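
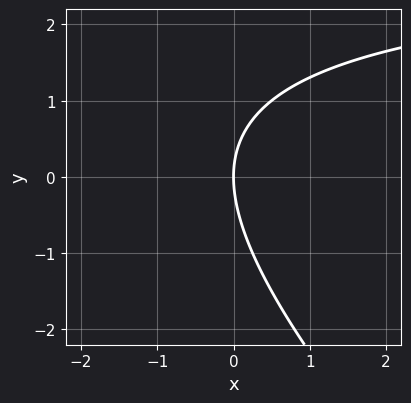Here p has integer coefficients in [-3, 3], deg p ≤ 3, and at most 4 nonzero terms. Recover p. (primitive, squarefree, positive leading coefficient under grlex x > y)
x*y + y^2 - 3*x

First, the degree is 2 — the shape is more complex than any degree-1 curve.
Next, from the visible intercepts: it meets the x-axis at x = 0 (among the integer gridlines); it meets the y-axis at y = 0 (among the integer gridlines).
Finally, solving for integer coefficients yields p as stated.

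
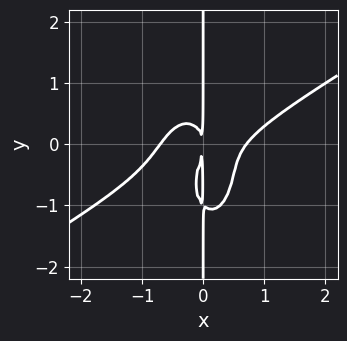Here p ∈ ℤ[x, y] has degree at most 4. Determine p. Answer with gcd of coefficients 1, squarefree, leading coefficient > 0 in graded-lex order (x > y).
(a) The degree is 4 — a generic line meets the curve in up to 4 points.
(b) Checking where it meets the axes: every point of the y-axis in the box is on the curve.
(c) Solving for integer coefficients yields p as stated.

2*x^4 - 3*x^3*y - x*y^3 - x*y^2 - x^2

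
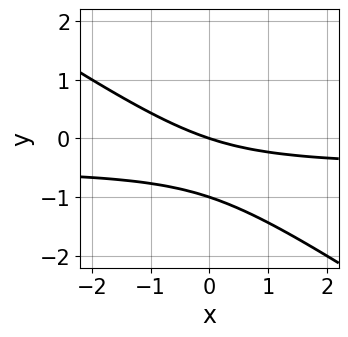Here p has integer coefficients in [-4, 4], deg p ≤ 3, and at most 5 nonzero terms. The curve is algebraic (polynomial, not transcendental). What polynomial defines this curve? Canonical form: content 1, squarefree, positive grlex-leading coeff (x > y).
2*x*y + 3*y^2 + x + 3*y

1. deg p = 2. No degree-1 curve has this shape.
2. Checking where it meets the axes: the y-axis gridline crossings are at y ∈ {-1, 0}; it crosses the x-axis at the gridline x = 0.
3. Solving for integer coefficients yields p as stated.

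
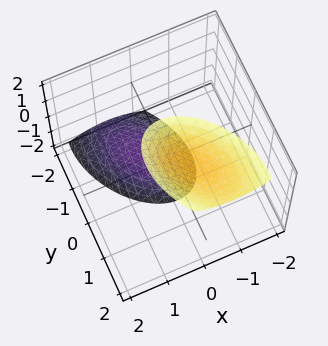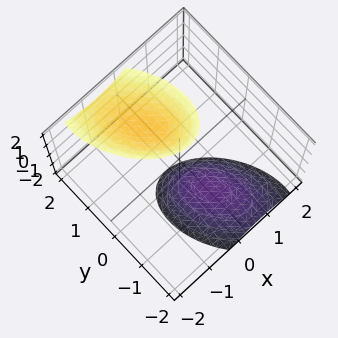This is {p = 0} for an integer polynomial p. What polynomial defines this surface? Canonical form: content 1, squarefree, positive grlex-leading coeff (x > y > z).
3*x^2 + 2*x*y + 2*y^2 - 2*y*z - z^2 + 3

I count 2 distinct pieces. They look like related sheets of one shape, so recover p as a whole.
The degree is 2 — no degree-1 surface has this shape.
Reading off the gridlines: it misses every integer gridline on the y-axis; no x-intercept at any integer in the box.
Assembling these constraints gives the stated polynomial.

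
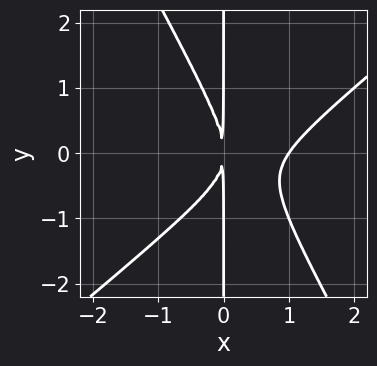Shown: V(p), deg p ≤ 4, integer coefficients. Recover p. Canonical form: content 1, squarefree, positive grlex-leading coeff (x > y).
(a) The degree is 3 — the shape is more complex than any degree-2 curve.
(b) From the visible intercepts: it crosses the x-axis at the gridline x = 1; every point of the y-axis in the box is on the curve.
(c) Together with the visible shape, these determine p as stated.

3*x^3 - 2*x^2*y - 2*x*y^2 - 3*x^2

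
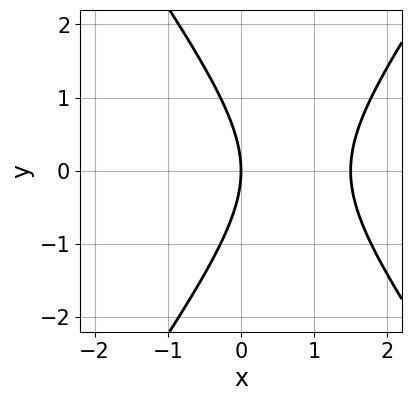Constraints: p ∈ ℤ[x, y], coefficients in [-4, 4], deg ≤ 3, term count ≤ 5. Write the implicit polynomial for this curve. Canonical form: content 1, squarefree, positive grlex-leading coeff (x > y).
2*x^2 - y^2 - 3*x

1. The degree is 2 — a generic line meets the curve in up to 2 points.
2. Symmetries: the y ↦ −y reflection is a symmetry, so y appears only in even powers.
3. From the axis intercepts and sections: it crosses the y-axis at the gridline y = 0; it meets the x-axis at x = 0 (among the integer gridlines).
4. Fitting integer coefficients to these (and the overall shape) gives p.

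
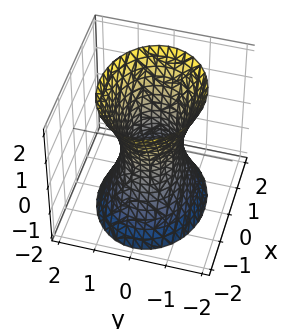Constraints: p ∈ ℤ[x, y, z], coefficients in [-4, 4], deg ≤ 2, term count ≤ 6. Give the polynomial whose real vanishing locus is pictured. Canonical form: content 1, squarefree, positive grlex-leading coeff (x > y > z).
2*x^2 + 3*y^2 - z^2 - 2

1. The degree is 2 — one connected sheet with a waist; a quadric.
2. Symmetries: it's symmetric under z → −z, forcing even powers of z; the x ↦ −x reflection is a symmetry, so x appears only in even powers; it's symmetric under y → −y, forcing even powers of y.
3. Observable constraints: it misses every integer gridline on the z-axis; among the integer gridlines, it crosses the x-axis at x ∈ {-1, 1}.
4. Assembling these constraints gives the stated polynomial.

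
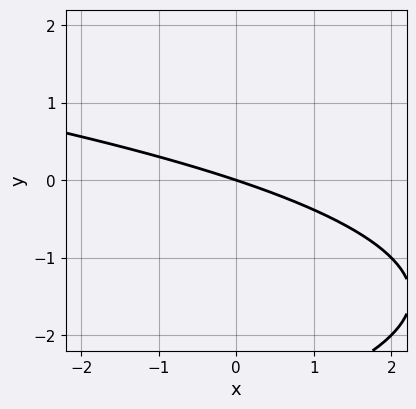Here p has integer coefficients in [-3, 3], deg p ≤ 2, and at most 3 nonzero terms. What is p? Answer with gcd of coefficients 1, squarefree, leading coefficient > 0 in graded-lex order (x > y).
y^2 + x + 3*y

First, degree: the shape is more complex than any degree-1 curve, so deg p = 2.
Next, from the visible intercepts: it crosses the x-axis at the gridline x = 0; it meets the y-axis at y = 0 (among the integer gridlines).
Finally, these observations pin down the coefficients.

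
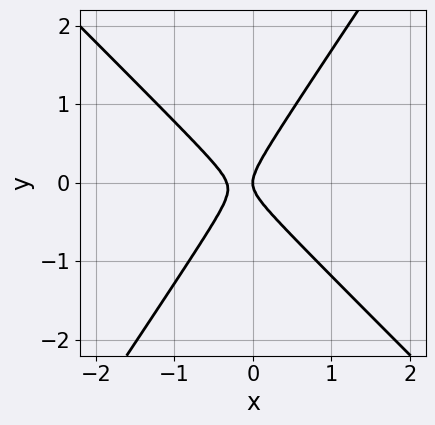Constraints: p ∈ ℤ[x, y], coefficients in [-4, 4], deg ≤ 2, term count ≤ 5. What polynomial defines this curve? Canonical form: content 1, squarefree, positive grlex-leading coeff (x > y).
3*x^2 + x*y - 2*y^2 + x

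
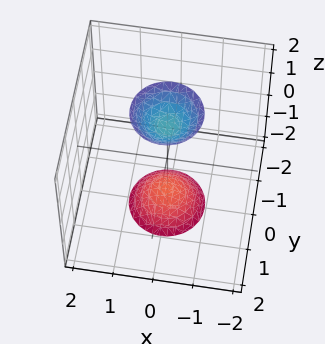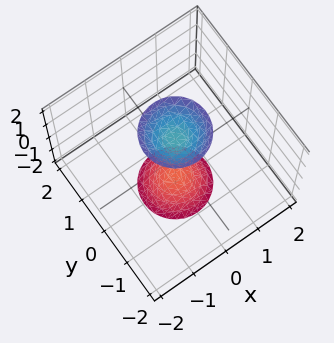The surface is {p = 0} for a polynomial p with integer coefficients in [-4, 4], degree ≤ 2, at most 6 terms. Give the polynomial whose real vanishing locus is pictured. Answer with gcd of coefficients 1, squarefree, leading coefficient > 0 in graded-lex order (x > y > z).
3*x^2 + 3*y^2 - z^2 + 2

First, there are 2 components.
Next, the degree is 2 — two sheets facing apart; a quadric.
Next, symmetries: rotational symmetry about the z-axis ⇒ p depends on x, y only through x² + y²; the z ↦ −z reflection is a symmetry, so z appears only in even powers.
Next, from the axis intercepts and sections: a circular section at z = 2 has radius between 0 and 1; no y-intercept at any integer in the box; it misses every integer gridline on the x-axis.
Finally, fitting integer coefficients to these (and the overall shape) gives p.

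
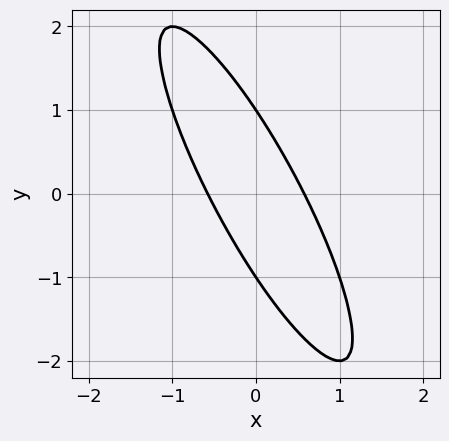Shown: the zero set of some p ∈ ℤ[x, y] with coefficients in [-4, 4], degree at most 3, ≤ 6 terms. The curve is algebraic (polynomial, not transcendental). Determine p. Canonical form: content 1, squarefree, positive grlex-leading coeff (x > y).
3*x^2 + 3*x*y + y^2 - 1

(a) Degree: a generic line meets the curve in up to 2 points, so deg p = 2.
(b) Reading off the gridlines: among the integer gridlines, it crosses the y-axis at y ∈ {-1, 1}.
(c) These observations pin down the coefficients.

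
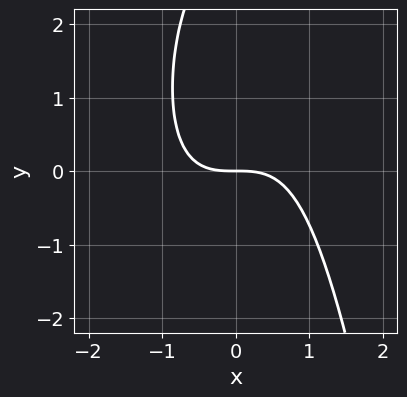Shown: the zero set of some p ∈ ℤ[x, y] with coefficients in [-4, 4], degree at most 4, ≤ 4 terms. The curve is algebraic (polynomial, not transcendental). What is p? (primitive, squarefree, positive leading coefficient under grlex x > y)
2*x^3 - x^2*y - y^2 + 3*y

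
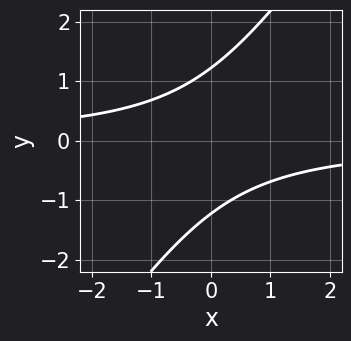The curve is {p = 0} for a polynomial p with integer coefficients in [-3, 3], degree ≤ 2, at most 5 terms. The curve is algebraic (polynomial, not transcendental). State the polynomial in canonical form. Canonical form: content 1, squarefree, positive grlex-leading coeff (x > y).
3*x*y - 2*y^2 + 3

Degree: a generic line meets the curve in up to 2 points, so deg p = 2.
From the visible intercepts: no x-intercept at any integer in the box.
Matching integer coefficients to the picture gives p.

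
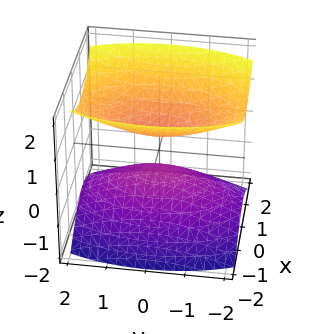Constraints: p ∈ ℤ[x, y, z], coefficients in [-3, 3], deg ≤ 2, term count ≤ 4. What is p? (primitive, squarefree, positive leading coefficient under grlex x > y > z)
1. The picture has 2 separate pieces.
2. The degree is 2 — two separate bowl-shaped sheets opening away from each other; a quadric.
3. Symmetries: it's symmetric under z → −z, forcing even powers of z; it's symmetric under x → −x, forcing even powers of x; it's symmetric under y → −y, forcing even powers of y.
4. Checking where it meets the axes: no x-intercept at any integer in the box; no y-intercept at any integer in the box.
5. Putting this together gives p.

3*x^2 + y^2 - 3*z^2 + 1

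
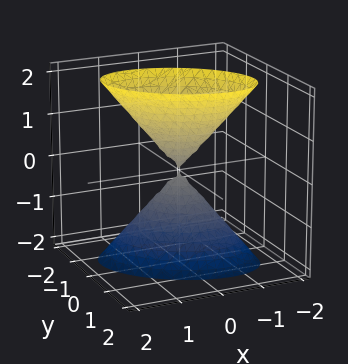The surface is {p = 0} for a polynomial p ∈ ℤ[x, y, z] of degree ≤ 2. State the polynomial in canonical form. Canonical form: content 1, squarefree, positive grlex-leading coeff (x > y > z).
2*x^2 + 2*x*y + 3*y^2 - z^2

The picture has 2 separate pieces.
Degree: the shape is more complex than any degree-1 surface, so deg p = 2.
Against the integer gridlines: it crosses the y-axis at the gridline y = 0; it meets the z-axis at z = 0 (among the integer gridlines).
Fitting integer coefficients to these (and the overall shape) gives p.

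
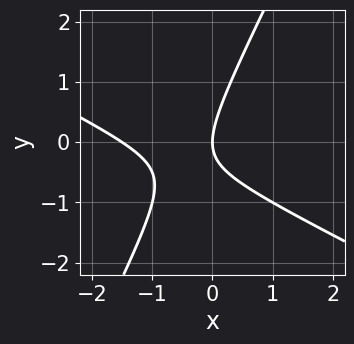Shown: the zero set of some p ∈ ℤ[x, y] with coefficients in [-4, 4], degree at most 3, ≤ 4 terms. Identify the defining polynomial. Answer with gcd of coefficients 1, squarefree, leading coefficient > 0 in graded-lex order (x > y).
2*x^2 + 3*x*y - 2*y^2 + 3*x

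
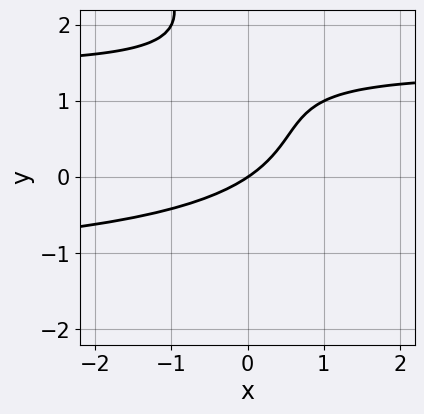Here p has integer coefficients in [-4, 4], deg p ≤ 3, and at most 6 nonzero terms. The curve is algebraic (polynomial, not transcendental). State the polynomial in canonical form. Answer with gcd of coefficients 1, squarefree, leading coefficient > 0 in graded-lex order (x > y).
1. Degree: a generic line meets the curve in up to 3 points, so deg p = 3.
2. From the axis intercepts and sections: one y-axis crossing is at y = 0; one x-axis crossing is at x = 0.
3. These observations pin down the coefficients.

x*y^2 + y^3 - 3*y^2 - 2*x + 3*y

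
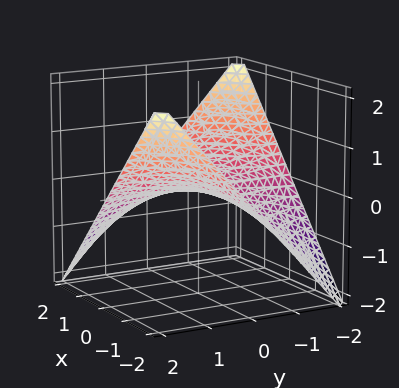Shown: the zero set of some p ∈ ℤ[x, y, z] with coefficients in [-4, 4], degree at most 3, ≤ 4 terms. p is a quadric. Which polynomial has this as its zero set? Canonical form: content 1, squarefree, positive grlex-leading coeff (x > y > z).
x*y + 2*z

Degree: a saddle surface; a quadric, so deg p = 2.
Observable constraints: it meets the z-axis at z = 0 (among the integer gridlines); the visible y-axis segment lies entirely on the surface; every point of the x-axis in the box is on the surface.
Solving for integer coefficients yields p as stated.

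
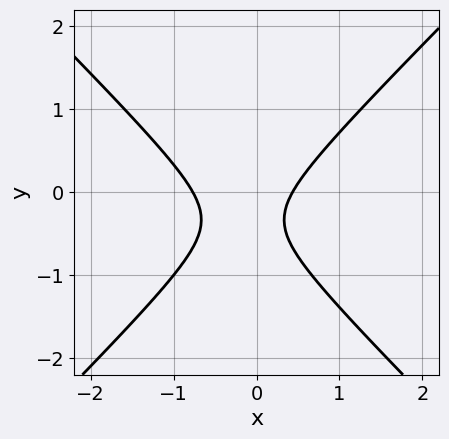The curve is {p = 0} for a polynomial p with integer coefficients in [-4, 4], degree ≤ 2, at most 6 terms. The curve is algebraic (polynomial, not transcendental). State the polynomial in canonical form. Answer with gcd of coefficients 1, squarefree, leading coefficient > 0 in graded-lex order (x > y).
3*x^2 - 3*y^2 + x - 2*y - 1

deg p = 2.
From the visible intercepts: it misses every integer gridline on the y-axis.
Assembling these constraints gives the stated polynomial.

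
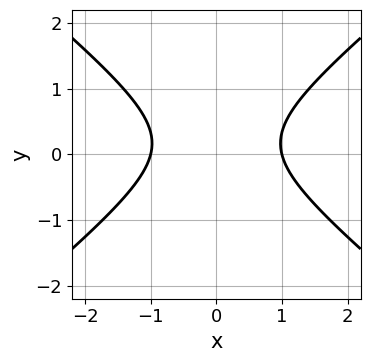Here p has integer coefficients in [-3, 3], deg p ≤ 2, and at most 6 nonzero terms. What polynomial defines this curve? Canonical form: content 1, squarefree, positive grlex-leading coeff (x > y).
(a) The degree is 2 — no degree-1 curve has this shape.
(b) Symmetries: mirror symmetry x ↦ −x ⇒ only even powers of x.
(c) From the axis intercepts and sections: the x-axis gridline crossings are at x ∈ {-1, 1}; the curve avoids every integer y-axis point in the box.
(d) Solving for integer coefficients yields p as stated.

2*x^2 - 3*y^2 + y - 2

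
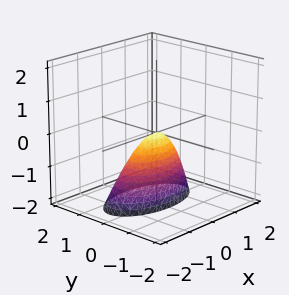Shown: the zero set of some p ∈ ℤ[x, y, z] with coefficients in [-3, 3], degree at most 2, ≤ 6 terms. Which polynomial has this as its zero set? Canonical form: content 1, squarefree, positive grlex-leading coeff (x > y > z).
Degree: a generic line meets the surface in up to 2 points, so deg p = 2.
From the axis intercepts and sections: it meets the y-axis at y = 0 (among the integer gridlines); one x-axis crossing is at x = 0; it meets the z-axis at z = 0 (among the integer gridlines).
Solving for integer coefficients yields p as stated.

x^2 + 3*y^2 + y*z + z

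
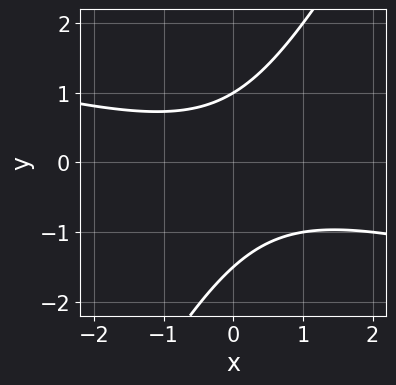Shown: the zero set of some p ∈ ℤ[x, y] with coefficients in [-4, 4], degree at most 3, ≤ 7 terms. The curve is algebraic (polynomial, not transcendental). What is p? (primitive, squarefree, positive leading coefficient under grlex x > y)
First, deg p = 2.
Next, against the integer gridlines: it meets the y-axis at y = 1 (among the integer gridlines); it misses every integer gridline on the x-axis.
Finally, fitting integer coefficients to these (and the overall shape) gives p.

x^2 + 3*x*y - 2*y^2 - y + 3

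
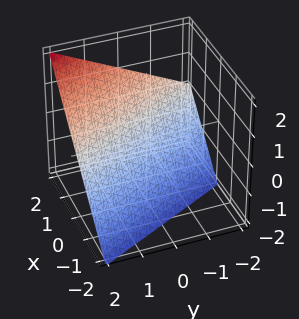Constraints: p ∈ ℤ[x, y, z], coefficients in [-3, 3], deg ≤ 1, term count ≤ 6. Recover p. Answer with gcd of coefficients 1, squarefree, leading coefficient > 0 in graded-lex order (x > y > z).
2*x + y - 2*z - 2

Degree: every cross-section is a straight line — this is a plane, so deg p = 1.
Checking where it meets the axes: it crosses the z-axis at the gridline z = -1; one y-axis crossing is at y = 2; it meets the x-axis at x = 1 (among the integer gridlines).
Putting this together gives p.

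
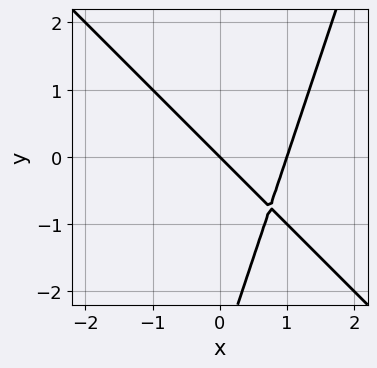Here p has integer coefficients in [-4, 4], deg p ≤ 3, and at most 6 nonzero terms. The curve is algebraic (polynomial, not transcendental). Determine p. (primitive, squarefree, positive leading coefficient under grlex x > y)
3*x^2 + 2*x*y - y^2 - 3*x - 3*y

First, deg p = 2. No degree-1 curve has this shape.
Next, checking where it meets the axes: the x-axis gridline crossings are at x ∈ {0, 1}; it crosses the y-axis at the gridline y = 0.
Finally, solving for integer coefficients yields p as stated.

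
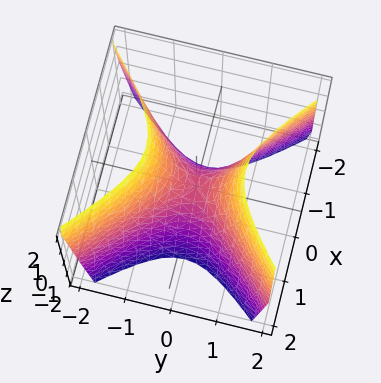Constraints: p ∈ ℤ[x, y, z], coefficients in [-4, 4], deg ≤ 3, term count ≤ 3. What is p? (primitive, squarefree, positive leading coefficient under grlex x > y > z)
First, degree: a saddle surface; a quadric, so deg p = 2.
Then, symmetries: it's symmetric under y → −y, forcing even powers of y; the x ↦ −x reflection is a symmetry, so x appears only in even powers.
Then, from the axis intercepts and sections: it crosses the y-axis at the gridline y = 0; one z-axis crossing is at z = 0; it meets the x-axis at x = 0 (among the integer gridlines).
Finally, solving for integer coefficients yields p as stated.

2*x^2 - 2*y^2 + z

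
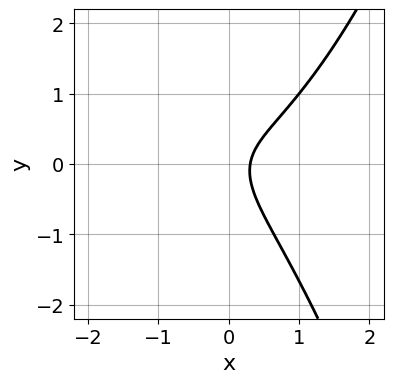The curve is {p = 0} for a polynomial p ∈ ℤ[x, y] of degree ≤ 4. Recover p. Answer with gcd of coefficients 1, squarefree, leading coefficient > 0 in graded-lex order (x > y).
3*x^3 - 2*x*y - 3*y^2 + 3*x - 1

(a) The degree is 3 — a generic line meets the curve in up to 3 points.
(b) Observable constraints: the curve avoids every integer y-axis point in the box.
(c) Assembling these constraints gives the stated polynomial.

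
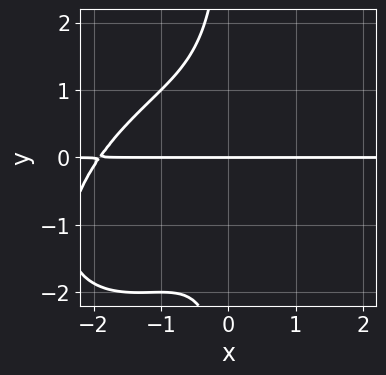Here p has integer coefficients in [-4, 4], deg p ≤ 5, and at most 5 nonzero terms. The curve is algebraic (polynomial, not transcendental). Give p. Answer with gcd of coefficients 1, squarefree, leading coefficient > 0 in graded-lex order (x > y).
The degree is 4 — the shape is more complex than any degree-3 curve.
Against the integer gridlines: it meets the y-axis at y = 0 (among the integer gridlines); the visible x-axis segment lies entirely on the curve.
Matching integer coefficients to the picture gives p.

2*x^3*y - 2*x^2*y^2 + 2*x*y^3 + 3*x^2*y + 3*y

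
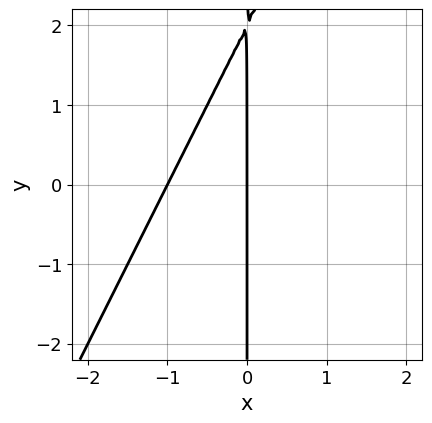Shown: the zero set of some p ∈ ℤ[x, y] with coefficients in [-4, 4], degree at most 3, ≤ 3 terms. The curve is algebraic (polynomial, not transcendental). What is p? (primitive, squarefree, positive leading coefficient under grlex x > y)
2*x^2 - x*y + 2*x

1. The degree is 2 — the shape is more complex than any degree-1 curve.
2. From the visible intercepts: the x-axis gridline crossings are at x ∈ {-1, 0}; the visible y-axis segment lies entirely on the curve.
3. The integer polynomial consistent with all of this is the stated p.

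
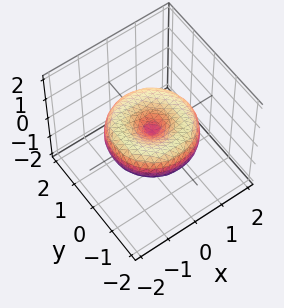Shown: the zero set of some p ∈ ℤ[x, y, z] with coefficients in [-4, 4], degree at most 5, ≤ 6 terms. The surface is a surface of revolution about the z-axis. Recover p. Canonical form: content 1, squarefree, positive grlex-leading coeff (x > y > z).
x^4 + 2*x^2*y^2 + y^4 - 2*x^2 - 2*y^2 + 3*z^2

First, deg p = 4. No degree-3 surface has this shape.
Then, symmetries: the surface is invariant under rotation about z: p = q(x² + y², z).
Then, checking where it meets the axes: a circular section at z = 0 has radius between 1 and 2; one z-axis crossing is at z = 0; it crosses the y-axis at the gridline y = 0; it crosses the x-axis at the gridline x = 0.
Finally, fitting integer coefficients to these (and the overall shape) gives p.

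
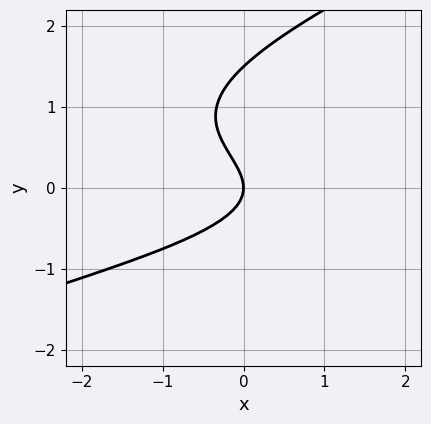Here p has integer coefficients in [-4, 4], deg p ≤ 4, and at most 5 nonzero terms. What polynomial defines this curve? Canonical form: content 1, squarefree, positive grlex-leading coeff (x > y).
First, degree: no degree-2 curve has this shape, so deg p = 3.
Next, reading off the gridlines: one y-axis crossing is at y = 0; it meets the x-axis at x = 0 (among the integer gridlines).
Finally, the integer polynomial consistent with all of this is the stated p.

x*y^2 - 2*y^3 + 3*y^2 + 2*x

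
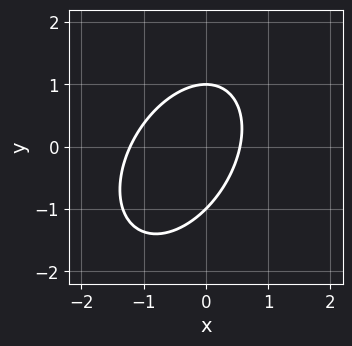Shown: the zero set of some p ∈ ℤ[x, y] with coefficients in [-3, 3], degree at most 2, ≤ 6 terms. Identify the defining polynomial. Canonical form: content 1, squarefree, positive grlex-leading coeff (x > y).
First, the degree is 2 — a generic line meets the curve in up to 2 points.
Next, reading off the gridlines: among the integer gridlines, it crosses the y-axis at y ∈ {-1, 1}.
Finally, together with the visible shape, these determine p as stated.

3*x^2 - 2*x*y + 2*y^2 + 2*x - 2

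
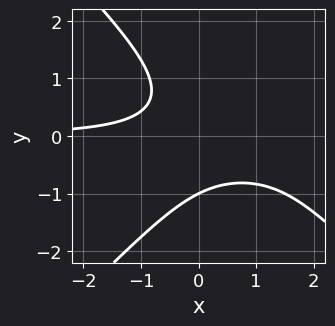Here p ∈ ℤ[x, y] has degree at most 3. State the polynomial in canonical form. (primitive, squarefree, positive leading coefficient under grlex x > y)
1. The degree is 3 — no degree-2 curve has this shape.
2. Against the integer gridlines: it meets the y-axis at y = -1 (among the integer gridlines); the curve avoids every integer x-axis point in the box.
3. Putting this together gives p.

2*x^2*y - 2*y^3 - 3*x*y - 2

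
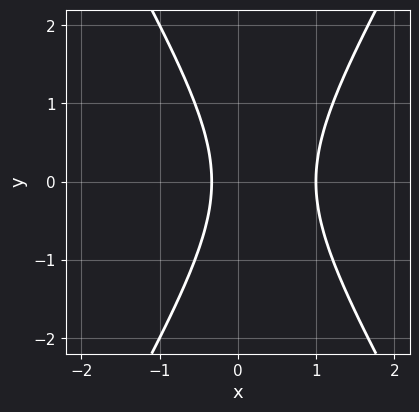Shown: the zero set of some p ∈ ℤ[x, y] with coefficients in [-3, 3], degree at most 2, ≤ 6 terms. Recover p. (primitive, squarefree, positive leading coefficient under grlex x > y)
3*x^2 - y^2 - 2*x - 1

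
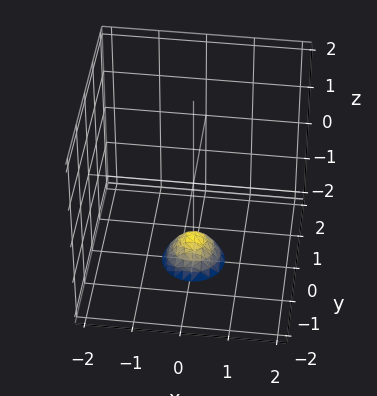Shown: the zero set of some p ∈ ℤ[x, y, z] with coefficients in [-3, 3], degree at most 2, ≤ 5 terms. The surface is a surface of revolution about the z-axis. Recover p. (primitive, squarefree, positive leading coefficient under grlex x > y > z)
First, degree: a generic line meets the surface in up to 2 points, so deg p = 2.
Next, symmetries: rotational symmetry about the z-axis ⇒ p depends on x, y only through x² + y².
Next, observable constraints: no y-intercept at any integer in the box; a circular section at z = -2 has radius between 0 and 1.
Finally, assembling these constraints gives the stated polynomial.

3*x^2 + 3*y^2 + 2*z + 3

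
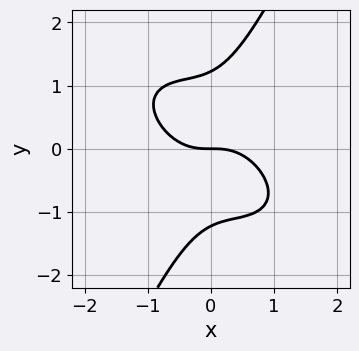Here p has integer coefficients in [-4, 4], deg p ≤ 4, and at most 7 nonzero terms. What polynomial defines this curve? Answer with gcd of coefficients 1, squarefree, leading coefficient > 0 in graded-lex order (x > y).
1. Degree: a generic line meets the curve in up to 3 points, so deg p = 3.
2. Checking where it meets the axes: one x-axis crossing is at x = 0; it meets the y-axis at y = 0 (among the integer gridlines).
3. Solving for integer coefficients yields p as stated.

3*x^3 + 3*x^2*y + 2*x*y^2 - 2*y^3 + 3*y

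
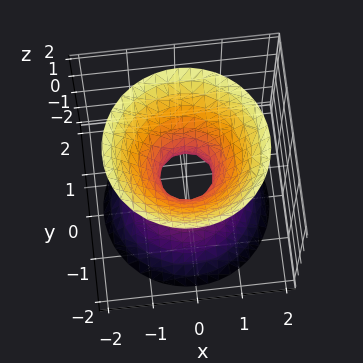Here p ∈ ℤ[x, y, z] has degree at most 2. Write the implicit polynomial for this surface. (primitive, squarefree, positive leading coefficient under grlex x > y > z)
3*x^2 + 3*y^2 - 2*z^2 - 1

1. Degree: an hourglass — one-sheet hyperboloid; a quadric, so deg p = 2.
2. By symmetry, every cross-section ⟂ z is a circle, so x, y appear only via x² + y²; the z ↦ −z reflection is a symmetry, so z appears only in even powers.
3. Reading off the gridlines: no z-intercept at any integer in the box; a circular section at z = -2 has radius between 1 and 2.
4. The integer polynomial consistent with all of this is the stated p.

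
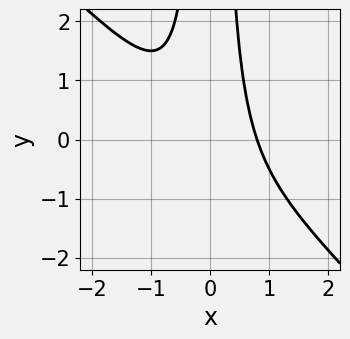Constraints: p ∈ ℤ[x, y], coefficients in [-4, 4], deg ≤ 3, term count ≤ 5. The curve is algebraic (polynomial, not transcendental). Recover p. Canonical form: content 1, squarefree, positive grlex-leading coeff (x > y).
1. The degree is 3 — no degree-2 curve has this shape.
2. Against the integer gridlines: it misses every integer gridline on the y-axis.
3. Together with the visible shape, these determine p as stated.

2*x^3 + 2*x^2*y - 1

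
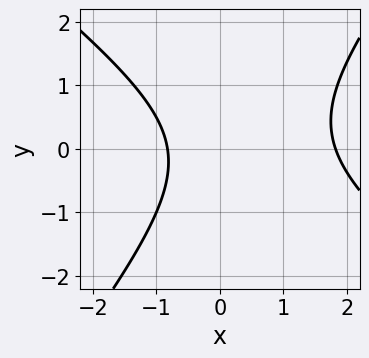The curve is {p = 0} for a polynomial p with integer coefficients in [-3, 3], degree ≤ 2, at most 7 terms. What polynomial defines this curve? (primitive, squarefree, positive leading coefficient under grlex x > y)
2*x^2 + x*y - 2*y^2 - 2*x - 3

(a) The degree is 2 — the shape is more complex than any degree-1 curve.
(b) From the axis intercepts and sections: the curve avoids every integer y-axis point in the box.
(c) Matching integer coefficients to the picture gives p.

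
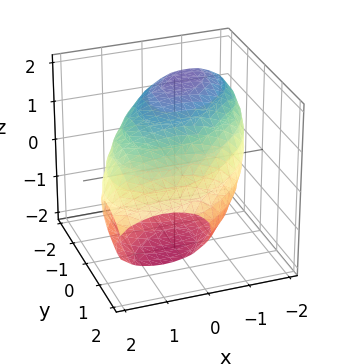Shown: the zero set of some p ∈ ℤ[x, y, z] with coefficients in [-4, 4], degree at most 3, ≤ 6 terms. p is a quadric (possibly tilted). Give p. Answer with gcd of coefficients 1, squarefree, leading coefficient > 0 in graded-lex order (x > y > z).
x^2 - x*y + y^2 + 2*y*z + 3*z^2 - 3

First, deg p = 2. No degree-1 surface has this shape.
Next, against the integer gridlines: among the integer gridlines, it crosses the z-axis at z ∈ {-1, 1}.
Finally, the integer polynomial consistent with all of this is the stated p.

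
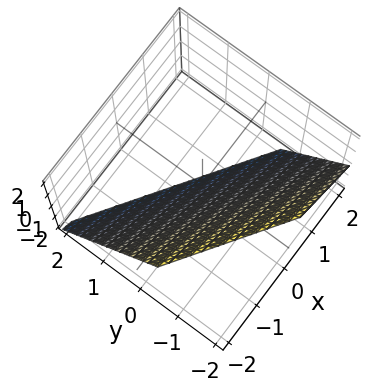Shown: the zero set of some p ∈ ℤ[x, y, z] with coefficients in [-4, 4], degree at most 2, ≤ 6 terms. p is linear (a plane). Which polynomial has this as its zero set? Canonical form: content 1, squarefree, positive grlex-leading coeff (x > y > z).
2*x + 3*y + 2*z + 2

First, deg p = 1.
Then, from the axis intercepts and sections: it meets the z-axis at z = -1 (among the integer gridlines); one x-axis crossing is at x = -1.
Finally, putting this together gives p.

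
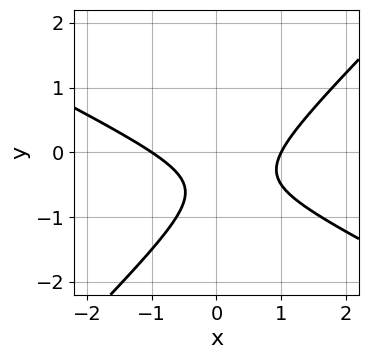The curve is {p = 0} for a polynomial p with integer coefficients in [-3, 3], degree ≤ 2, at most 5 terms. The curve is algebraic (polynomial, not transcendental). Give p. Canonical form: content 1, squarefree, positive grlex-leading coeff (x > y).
(a) deg p = 2. The shape is more complex than any degree-1 curve.
(b) From the axis intercepts and sections: the x-axis gridline crossings are at x ∈ {-1, 1}; the curve avoids every integer y-axis point in the box.
(c) Fitting integer coefficients to these (and the overall shape) gives p.

x^2 + x*y - 2*y^2 - 2*y - 1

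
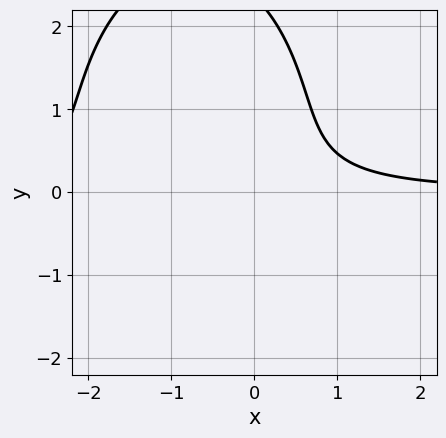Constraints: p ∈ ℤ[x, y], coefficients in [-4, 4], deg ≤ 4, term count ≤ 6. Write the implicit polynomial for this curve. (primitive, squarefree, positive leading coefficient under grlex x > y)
(a) The degree is 3 — the shape is more complex than any degree-2 curve.
(b) From the axis intercepts and sections: the curve avoids every integer x-axis point in the box; no y-intercept at any integer in the box.
(c) Solving for integer coefficients yields p as stated.

2*x^2*y + y^3 + 3*x*y - 2*y^2 - 2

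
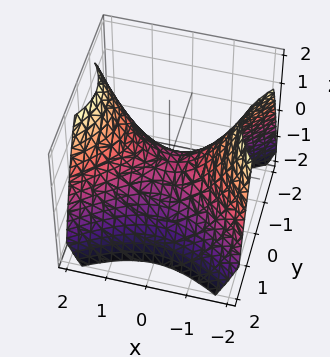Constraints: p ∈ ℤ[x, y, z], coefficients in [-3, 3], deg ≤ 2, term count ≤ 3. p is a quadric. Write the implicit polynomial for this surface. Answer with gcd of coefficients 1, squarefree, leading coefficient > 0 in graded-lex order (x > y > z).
2*x^2 - 3*y^2 - 3*z

Degree: a hyperbolic paraboloid; a quadric, so deg p = 2.
Symmetries: it's symmetric under x → −x, forcing even powers of x; mirror symmetry y ↦ −y ⇒ only even powers of y.
Observable constraints: one x-axis crossing is at x = 0; it meets the z-axis at z = 0 (among the integer gridlines); it meets the y-axis at y = 0 (among the integer gridlines).
The integer polynomial consistent with all of this is the stated p.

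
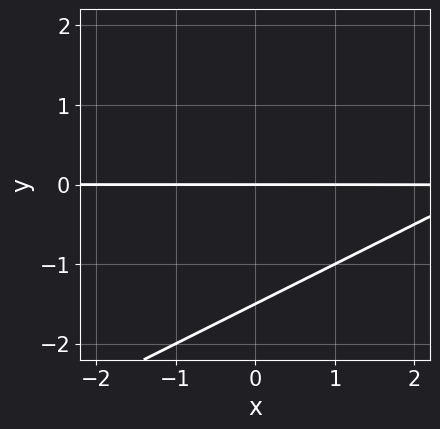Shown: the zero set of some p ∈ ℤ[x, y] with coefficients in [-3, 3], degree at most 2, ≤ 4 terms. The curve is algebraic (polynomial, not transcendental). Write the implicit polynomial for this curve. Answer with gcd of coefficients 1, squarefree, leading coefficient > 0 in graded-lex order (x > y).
deg p = 2.
Checking where it meets the axes: every point of the x-axis in the box is on the curve; one y-axis crossing is at y = 0.
Matching integer coefficients to the picture gives p.

x*y - 2*y^2 - 3*y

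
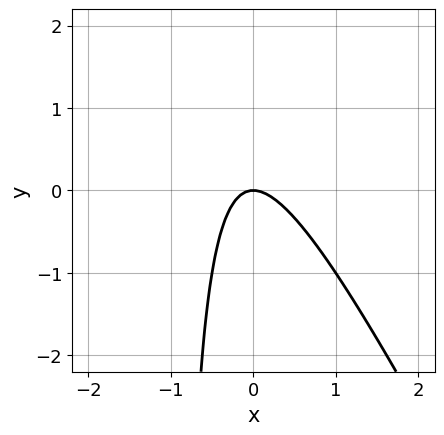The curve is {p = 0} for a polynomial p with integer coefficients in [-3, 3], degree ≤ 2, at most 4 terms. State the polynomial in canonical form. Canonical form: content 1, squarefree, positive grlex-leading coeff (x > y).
2*x^2 + x*y + y

(a) deg p = 2. The shape is more complex than any degree-1 curve.
(b) From the axis intercepts and sections: it crosses the x-axis at the gridline x = 0; one y-axis crossing is at y = 0.
(c) Matching integer coefficients to the picture gives p.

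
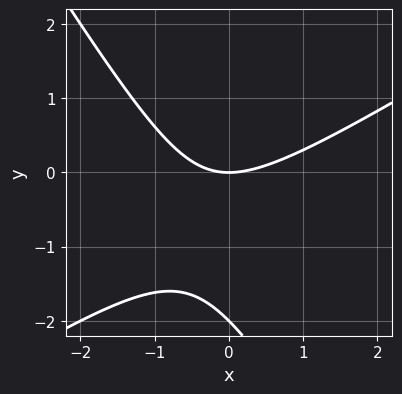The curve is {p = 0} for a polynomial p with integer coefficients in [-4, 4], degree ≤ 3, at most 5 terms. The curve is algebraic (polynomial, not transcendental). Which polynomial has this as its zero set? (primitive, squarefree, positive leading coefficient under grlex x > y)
First, deg p = 2. The shape is more complex than any degree-1 curve.
Next, reading off the gridlines: among the integer gridlines, it crosses the y-axis at y ∈ {-2, 0}; it meets the x-axis at x = 0 (among the integer gridlines).
Finally, fitting integer coefficients to these (and the overall shape) gives p.

x^2 - x*y - y^2 - 2*y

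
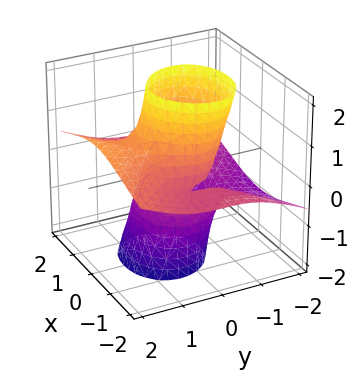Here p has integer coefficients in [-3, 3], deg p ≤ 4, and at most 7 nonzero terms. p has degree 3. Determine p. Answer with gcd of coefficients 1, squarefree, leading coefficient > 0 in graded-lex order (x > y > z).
First, deg p = 3. The shape is more complex than any degree-2 surface.
Then, reading off the gridlines: every point of the x-axis in the box is on the surface; it meets the y-axis at y = 0 (among the integer gridlines); it crosses the z-axis at the gridline z = 0.
Finally, assembling these constraints gives the stated polynomial.

2*x^2*z - y^3 + 2*y^2*z + y*z^2 - 2*z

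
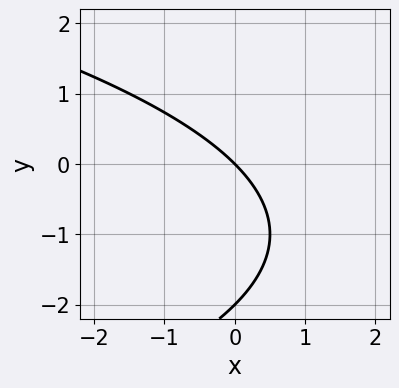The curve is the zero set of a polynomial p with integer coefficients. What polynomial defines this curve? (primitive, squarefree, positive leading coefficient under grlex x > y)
deg p = 2.
From the axis intercepts and sections: one x-axis crossing is at x = 0; the y-axis gridline crossings are at y ∈ {-2, 0}.
Solving for integer coefficients yields p as stated.

y^2 + 2*x + 2*y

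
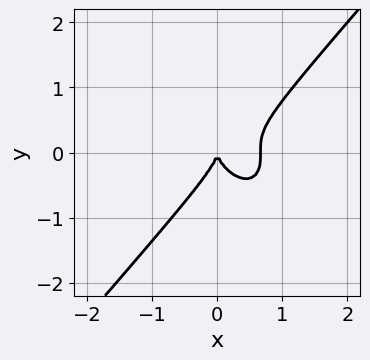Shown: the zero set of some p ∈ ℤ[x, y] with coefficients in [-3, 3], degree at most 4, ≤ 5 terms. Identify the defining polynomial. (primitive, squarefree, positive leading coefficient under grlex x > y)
3*x^3 - 2*y^3 - 2*x^2

First, deg p = 3. The shape is more complex than any degree-2 curve.
Then, from the visible intercepts: it crosses the y-axis at the gridline y = 0; one x-axis crossing is at x = 0.
Finally, fitting integer coefficients to these (and the overall shape) gives p.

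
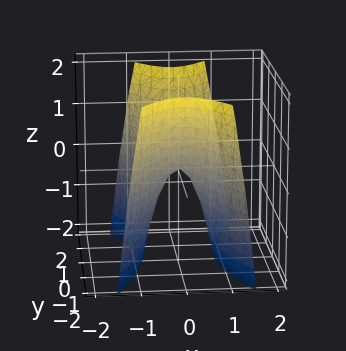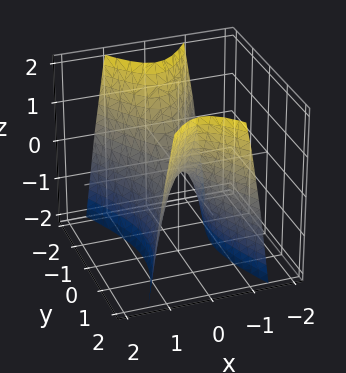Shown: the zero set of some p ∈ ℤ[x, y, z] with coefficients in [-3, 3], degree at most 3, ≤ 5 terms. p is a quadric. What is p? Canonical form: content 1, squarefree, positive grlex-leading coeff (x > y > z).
(a) Degree: a hyperbolic paraboloid; a quadric, so deg p = 2.
(b) Symmetries: it's symmetric under x → −x, forcing even powers of x; it's symmetric under y → −y, forcing even powers of y.
(c) Checking where it meets the axes: one y-axis crossing is at y = 0; it crosses the x-axis at the gridline x = 0.
(d) Matching integer coefficients to the picture gives p.

3*x^2 - y^2 + z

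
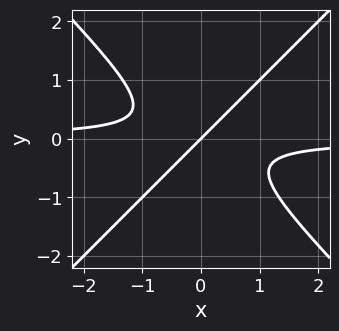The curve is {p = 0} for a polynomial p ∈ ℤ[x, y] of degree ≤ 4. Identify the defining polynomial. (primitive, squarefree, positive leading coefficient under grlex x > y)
3*x^2*y - 3*y^3 + x - y

deg p = 3.
From the axis intercepts and sections: it crosses the x-axis at the gridline x = 0; it meets the y-axis at y = 0 (among the integer gridlines).
These observations pin down the coefficients.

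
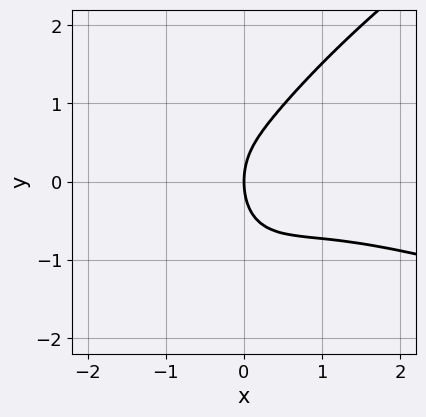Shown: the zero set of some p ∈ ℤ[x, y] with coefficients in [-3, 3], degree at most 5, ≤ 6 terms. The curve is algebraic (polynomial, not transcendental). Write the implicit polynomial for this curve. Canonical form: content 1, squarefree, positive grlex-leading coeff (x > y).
y^4 - x^3 - 3*x^2*y + y^2 - 2*x

(a) Degree: the shape is more complex than any degree-3 curve, so deg p = 4.
(b) Observable constraints: it meets the y-axis at y = 0 (among the integer gridlines); it meets the x-axis at x = 0 (among the integer gridlines).
(c) Matching integer coefficients to the picture gives p.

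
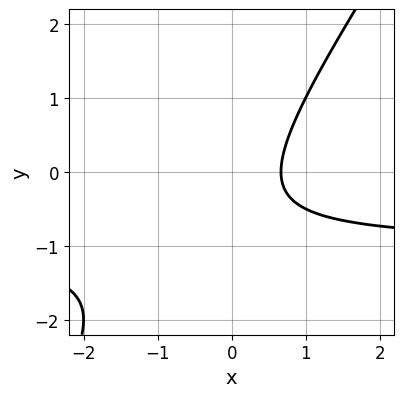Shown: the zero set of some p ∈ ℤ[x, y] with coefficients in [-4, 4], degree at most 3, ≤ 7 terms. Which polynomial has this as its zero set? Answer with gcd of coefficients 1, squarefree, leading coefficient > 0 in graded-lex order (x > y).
3*x*y - 2*y^2 + 3*x - 2*y - 2

(a) The degree is 2 — the shape is more complex than any degree-1 curve.
(b) From the axis intercepts and sections: no y-intercept at any integer in the box.
(c) The integer polynomial consistent with all of this is the stated p.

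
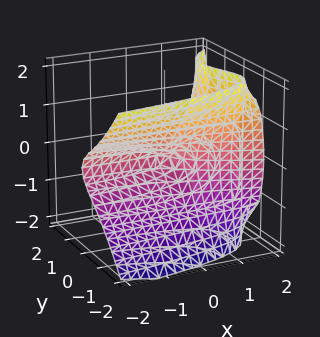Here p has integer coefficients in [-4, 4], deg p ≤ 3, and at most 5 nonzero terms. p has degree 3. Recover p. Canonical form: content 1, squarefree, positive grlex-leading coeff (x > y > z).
2*x*z^2 - 2*y^3 + 2*x*y - 3*z^2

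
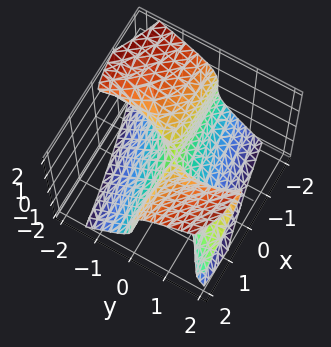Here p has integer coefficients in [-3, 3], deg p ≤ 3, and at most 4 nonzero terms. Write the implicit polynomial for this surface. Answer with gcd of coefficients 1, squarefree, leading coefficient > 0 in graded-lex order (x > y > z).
2*y^2*z - 2*z^3 + 3*x*y - 2*y^2

First, degree: a generic line meets the surface in up to 3 points, so deg p = 3.
Then, from the axis intercepts and sections: every point of the x-axis in the box is on the surface; it meets the y-axis at y = 0 (among the integer gridlines); one z-axis crossing is at z = 0.
Finally, these observations pin down the coefficients.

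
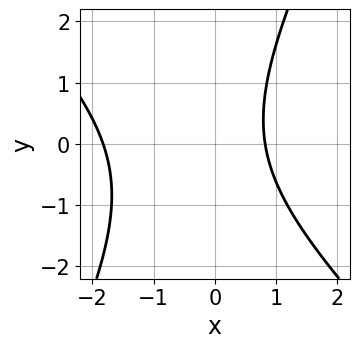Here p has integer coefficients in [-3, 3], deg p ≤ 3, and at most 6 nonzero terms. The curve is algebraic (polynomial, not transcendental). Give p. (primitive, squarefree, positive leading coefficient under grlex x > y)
2*x^2 + x*y - y^2 + 2*x - 3

1. Degree: a generic line meets the curve in up to 2 points, so deg p = 2.
2. Observable constraints: no y-intercept at any integer in the box.
3. Assembling these constraints gives the stated polynomial.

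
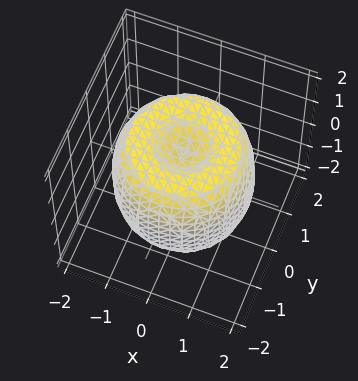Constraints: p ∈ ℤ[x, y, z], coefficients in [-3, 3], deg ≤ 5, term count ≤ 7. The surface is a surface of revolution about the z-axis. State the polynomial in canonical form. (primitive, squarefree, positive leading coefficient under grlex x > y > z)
(a) Degree: no degree-3 surface has this shape, so deg p = 4.
(b) By symmetry, every cross-section ⟂ z is a circle, so x, y appear only via x² + y².
(c) From the visible intercepts: among the integer gridlines, it crosses the z-axis at z ∈ {-1, 1}; a circular section at z = 1 has radius between 1 and 2.
(d) The integer polynomial consistent with all of this is the stated p.

x^4 + 2*x^2*y^2 + y^4 - 2*x^2 - 2*y^2 + z^2 - 1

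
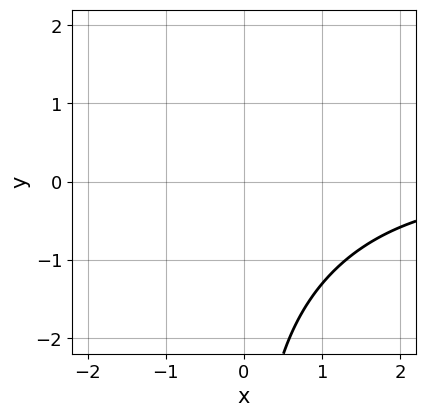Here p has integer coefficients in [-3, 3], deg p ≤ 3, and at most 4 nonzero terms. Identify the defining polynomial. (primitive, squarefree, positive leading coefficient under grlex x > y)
First, deg p = 3.
Then, observable constraints: it misses every integer gridline on the x-axis; it misses every integer gridline on the y-axis.
Finally, fitting integer coefficients to these (and the overall shape) gives p.

x^2*y - x*y^2 + 3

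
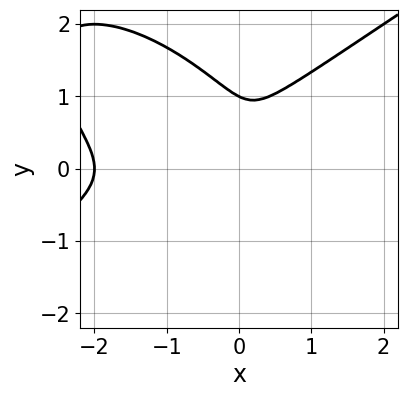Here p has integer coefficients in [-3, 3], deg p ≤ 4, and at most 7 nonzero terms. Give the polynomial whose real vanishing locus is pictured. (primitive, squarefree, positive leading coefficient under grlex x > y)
x^3 - x*y^2 - 2*y^3 + 2*x^2 + 2*y^2

First, deg p = 3. A generic line meets the curve in up to 3 points.
Next, observable constraints: it crosses the y-axis at the gridline y = 1; it crosses the x-axis at the gridline x = -2.
Finally, together with the visible shape, these determine p as stated.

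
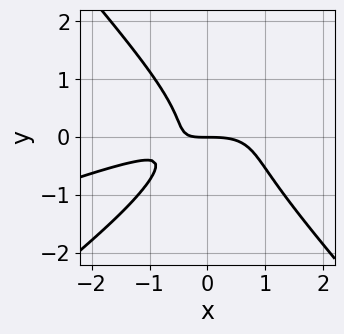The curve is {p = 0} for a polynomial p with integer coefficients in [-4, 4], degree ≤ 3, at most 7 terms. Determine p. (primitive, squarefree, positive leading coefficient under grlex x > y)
1. deg p = 3.
2. From the axis intercepts and sections: one x-axis crossing is at x = 0; it crosses the y-axis at the gridline y = 0.
3. Solving for integer coefficients yields p as stated.

x^3 - 3*x^2*y + 3*y^3 + 2*x*y + 2*y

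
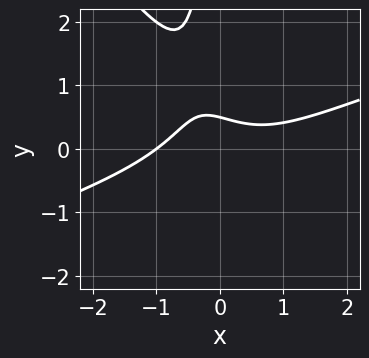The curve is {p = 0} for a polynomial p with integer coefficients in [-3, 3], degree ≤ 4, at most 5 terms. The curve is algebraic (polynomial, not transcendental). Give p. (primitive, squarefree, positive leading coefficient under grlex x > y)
x^3 - 2*x^2*y - 2*x*y^2 - 2*y + 1

First, deg p = 3. The shape is more complex than any degree-2 curve.
Then, from the axis intercepts and sections: it crosses the x-axis at the gridline x = -1.
Finally, fitting integer coefficients to these (and the overall shape) gives p.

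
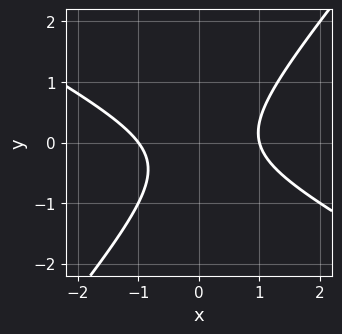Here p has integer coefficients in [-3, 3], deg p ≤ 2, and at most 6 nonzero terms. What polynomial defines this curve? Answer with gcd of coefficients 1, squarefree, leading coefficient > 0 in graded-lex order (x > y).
2*x^2 + 2*x*y - 3*y^2 - y - 2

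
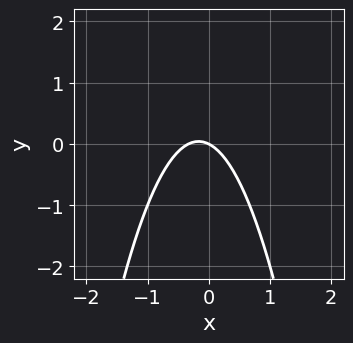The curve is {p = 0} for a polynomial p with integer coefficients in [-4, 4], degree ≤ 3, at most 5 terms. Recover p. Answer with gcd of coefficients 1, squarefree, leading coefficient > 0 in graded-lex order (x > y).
3*x^2 + x + 2*y

(a) The degree is 2 — no degree-1 curve has this shape.
(b) From the visible intercepts: one y-axis crossing is at y = 0; it meets the x-axis at x = 0 (among the integer gridlines).
(c) These observations pin down the coefficients.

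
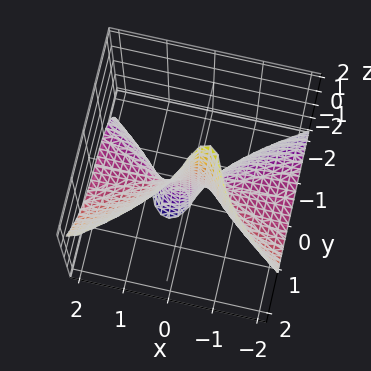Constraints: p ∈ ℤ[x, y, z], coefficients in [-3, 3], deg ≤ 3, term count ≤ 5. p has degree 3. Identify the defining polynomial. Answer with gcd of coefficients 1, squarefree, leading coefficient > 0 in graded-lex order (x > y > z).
3*x^2*z + x*z^2 - 3*y^3 + x^2 - 2*y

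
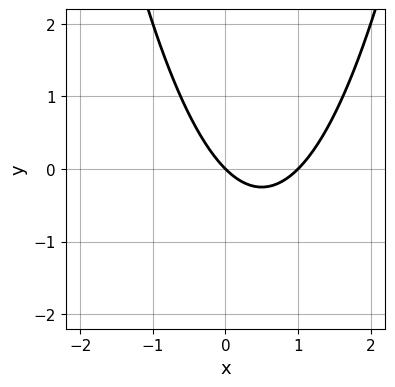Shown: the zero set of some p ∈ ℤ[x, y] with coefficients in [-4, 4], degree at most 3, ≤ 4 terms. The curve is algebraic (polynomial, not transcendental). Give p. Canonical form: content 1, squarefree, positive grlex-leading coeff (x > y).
x^2 - x - y

First, degree: a generic line meets the curve in up to 2 points, so deg p = 2.
Next, observable constraints: it meets the y-axis at y = 0 (among the integer gridlines); among the integer gridlines, it crosses the x-axis at x ∈ {0, 1}.
Finally, these observations pin down the coefficients.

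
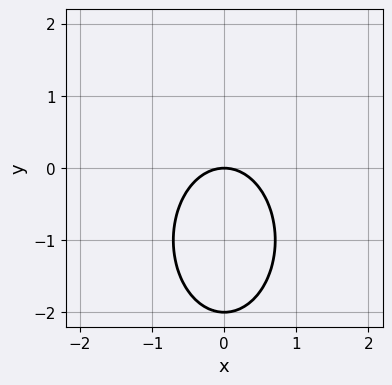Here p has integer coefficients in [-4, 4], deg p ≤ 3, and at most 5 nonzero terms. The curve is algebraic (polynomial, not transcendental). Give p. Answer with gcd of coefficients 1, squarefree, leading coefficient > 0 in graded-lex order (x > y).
2*x^2 + y^2 + 2*y

(a) The degree is 2 — a generic line meets the curve in up to 2 points.
(b) Symmetries: mirror symmetry x ↦ −x ⇒ only even powers of x.
(c) From the visible intercepts: among the integer gridlines, it crosses the y-axis at y ∈ {-2, 0}; it crosses the x-axis at the gridline x = 0.
(d) Fitting integer coefficients to these (and the overall shape) gives p.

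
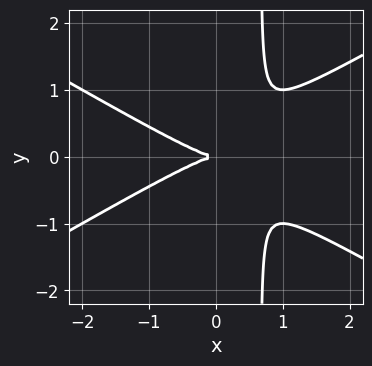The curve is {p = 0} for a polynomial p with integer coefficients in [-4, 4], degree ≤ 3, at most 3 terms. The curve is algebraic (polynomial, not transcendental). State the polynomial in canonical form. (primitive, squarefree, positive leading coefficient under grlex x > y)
x^3 - 3*x*y^2 + 2*y^2

(a) Degree: the shape is more complex than any degree-2 curve, so deg p = 3.
(b) Symmetries: it's symmetric under y → −y, forcing even powers of y.
(c) Checking where it meets the axes: one x-axis crossing is at x = 0; it crosses the y-axis at the gridline y = 0.
(d) These observations pin down the coefficients.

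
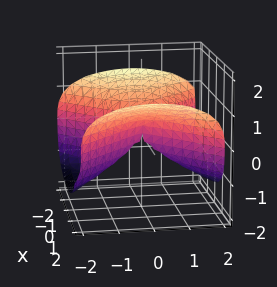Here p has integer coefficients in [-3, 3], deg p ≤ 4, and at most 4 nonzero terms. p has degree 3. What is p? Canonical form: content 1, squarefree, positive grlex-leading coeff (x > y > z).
First, the degree is 3 — the shape is more complex than any degree-2 surface.
Next, observable constraints: it meets the x-axis at x = 0 (among the integer gridlines); it meets the y-axis at y = 0 (among the integer gridlines).
Finally, fitting integer coefficients to these (and the overall shape) gives p.

3*z^3 - 2*x^2 + 2*y^2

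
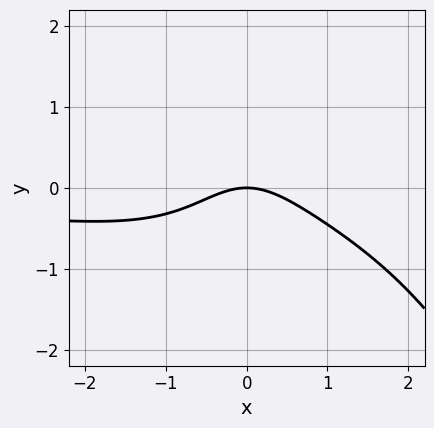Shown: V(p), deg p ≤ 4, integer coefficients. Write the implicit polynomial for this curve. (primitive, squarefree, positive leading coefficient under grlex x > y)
(a) deg p = 4. The shape is more complex than any degree-3 curve.
(b) Reading off the gridlines: one y-axis crossing is at y = 0; it crosses the x-axis at the gridline x = 0.
(c) Matching integer coefficients to the picture gives p.

x^3*y - 2*x^2*y - 2*y^3 - 2*x^2 - 3*y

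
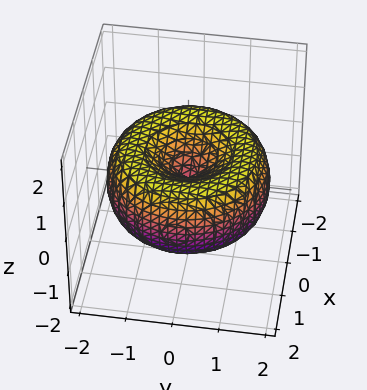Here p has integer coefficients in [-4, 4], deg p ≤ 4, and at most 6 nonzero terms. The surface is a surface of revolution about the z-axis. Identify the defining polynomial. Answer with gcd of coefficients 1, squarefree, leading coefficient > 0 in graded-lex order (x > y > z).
x^4 + 2*x^2*y^2 + y^4 - 3*x^2 - 3*y^2 + 3*z^2

First, deg p = 4. No degree-3 surface has this shape.
Next, symmetries: the z-axis is an axis of rotation, so x and y enter only as x² + y².
Next, from the visible intercepts: a circular section at z = 0 has radius between 1 and 2; it meets the x-axis at x = 0 (among the integer gridlines); one y-axis crossing is at y = 0; it crosses the z-axis at the gridline z = 0.
Finally, the integer polynomial consistent with all of this is the stated p.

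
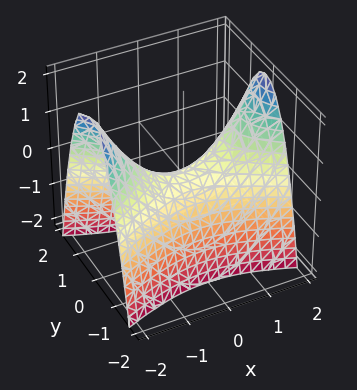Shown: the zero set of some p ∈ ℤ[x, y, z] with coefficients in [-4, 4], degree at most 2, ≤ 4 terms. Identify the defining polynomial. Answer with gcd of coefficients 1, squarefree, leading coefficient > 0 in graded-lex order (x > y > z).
x^2 - 3*y^2 - 2*z

First, degree: a saddle surface; a quadric, so deg p = 2.
Then, symmetries: the x ↦ −x reflection is a symmetry, so x appears only in even powers; the y ↦ −y reflection is a symmetry, so y appears only in even powers.
Then, from the axis intercepts and sections: one z-axis crossing is at z = 0; one x-axis crossing is at x = 0; one y-axis crossing is at y = 0.
Finally, solving for integer coefficients yields p as stated.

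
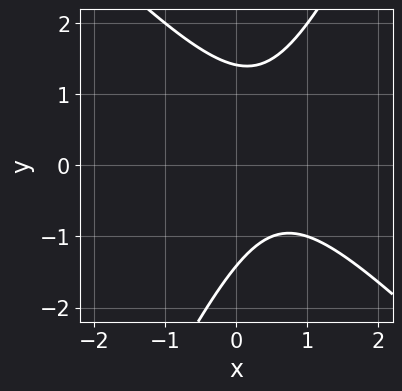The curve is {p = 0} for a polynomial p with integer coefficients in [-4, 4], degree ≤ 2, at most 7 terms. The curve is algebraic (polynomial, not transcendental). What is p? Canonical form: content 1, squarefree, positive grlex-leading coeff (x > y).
First, deg p = 2. No degree-1 curve has this shape.
Then, checking where it meets the axes: it misses every integer gridline on the x-axis.
Finally, matching integer coefficients to the picture gives p.

2*x^2 + x*y - y^2 - 2*x + 2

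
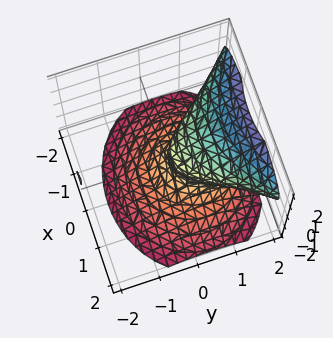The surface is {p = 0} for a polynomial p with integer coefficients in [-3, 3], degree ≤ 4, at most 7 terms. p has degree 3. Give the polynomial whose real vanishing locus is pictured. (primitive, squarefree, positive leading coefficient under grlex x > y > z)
2*y^2*z - 2*z^3 - 3*x^2 - z^2 + 3*y

1. The degree is 3 — the shape is more complex than any degree-2 surface.
2. Observable constraints: it crosses the y-axis at the gridline y = 0; one z-axis crossing is at z = 0.
3. Matching integer coefficients to the picture gives p.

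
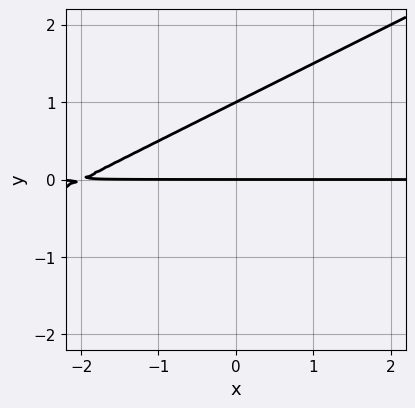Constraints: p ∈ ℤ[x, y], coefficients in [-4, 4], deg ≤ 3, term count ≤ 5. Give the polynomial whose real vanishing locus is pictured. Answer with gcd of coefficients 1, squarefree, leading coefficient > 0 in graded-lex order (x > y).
x*y - 2*y^2 + 2*y

(a) Degree: the shape is more complex than any degree-1 curve, so deg p = 2.
(b) Checking where it meets the axes: among the integer gridlines, it crosses the y-axis at y ∈ {0, 1}; the visible x-axis segment lies entirely on the curve.
(c) Fitting integer coefficients to these (and the overall shape) gives p.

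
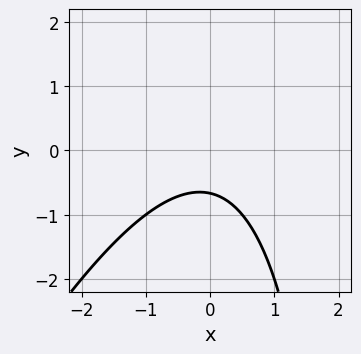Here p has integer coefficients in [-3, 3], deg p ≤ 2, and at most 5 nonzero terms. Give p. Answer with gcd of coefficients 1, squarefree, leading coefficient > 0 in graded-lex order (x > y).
2*x^2 - x*y + 3*y + 2

deg p = 2.
From the axis intercepts and sections: no x-intercept at any integer in the box.
The integer polynomial consistent with all of this is the stated p.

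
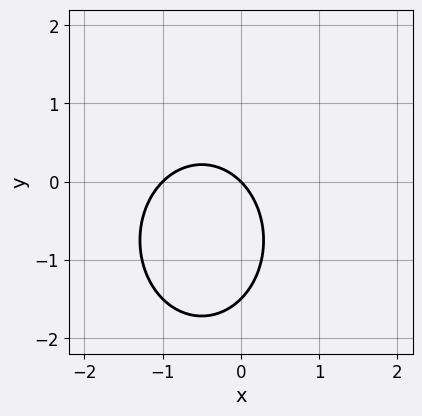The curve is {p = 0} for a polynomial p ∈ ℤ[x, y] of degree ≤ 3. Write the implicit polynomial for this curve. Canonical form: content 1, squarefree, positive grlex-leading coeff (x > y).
1. Degree: the shape is more complex than any degree-1 curve, so deg p = 2.
2. From the axis intercepts and sections: among the integer gridlines, it crosses the x-axis at x ∈ {-1, 0}; one y-axis crossing is at y = 0.
3. Together with the visible shape, these determine p as stated.

3*x^2 + 2*y^2 + 3*x + 3*y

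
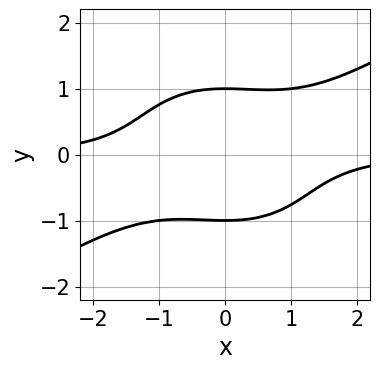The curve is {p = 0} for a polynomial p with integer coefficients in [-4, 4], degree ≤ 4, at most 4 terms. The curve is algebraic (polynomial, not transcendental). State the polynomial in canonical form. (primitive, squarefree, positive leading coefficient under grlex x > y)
x^3*y - x^2*y^2 - 2*y^4 + 2

1. The degree is 4 — a generic line meets the curve in up to 4 points.
2. From the visible intercepts: the curve avoids every integer x-axis point in the box; the y-axis gridline crossings are at y ∈ {-1, 1}.
3. Assembling these constraints gives the stated polynomial.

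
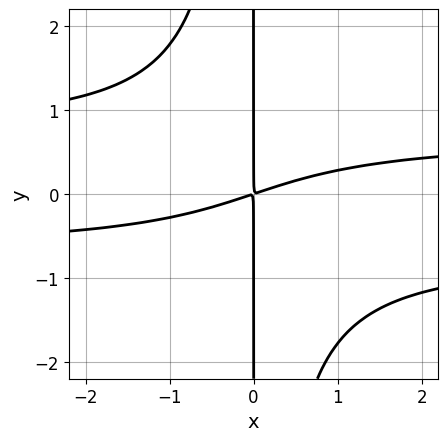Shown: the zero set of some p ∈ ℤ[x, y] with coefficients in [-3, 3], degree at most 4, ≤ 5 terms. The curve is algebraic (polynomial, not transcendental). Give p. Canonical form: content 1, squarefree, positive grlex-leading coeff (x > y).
1. Degree: no degree-3 curve has this shape, so deg p = 4.
2. From the visible intercepts: every point of the y-axis in the box is on the curve.
3. Putting this together gives p.

2*x^2*y^2 - x^2 + 3*x*y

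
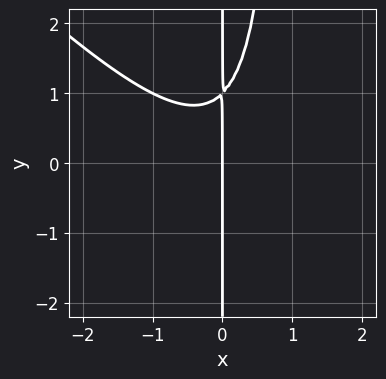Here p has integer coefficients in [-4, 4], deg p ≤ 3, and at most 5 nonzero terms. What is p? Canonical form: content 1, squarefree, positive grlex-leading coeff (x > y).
x^3 + x^2*y - x*y + x

deg p = 3. The shape is more complex than any degree-2 curve.
From the visible intercepts: it crosses the x-axis at the gridline x = 0; every point of the y-axis in the box is on the curve.
These observations pin down the coefficients.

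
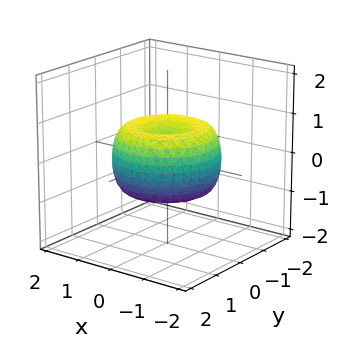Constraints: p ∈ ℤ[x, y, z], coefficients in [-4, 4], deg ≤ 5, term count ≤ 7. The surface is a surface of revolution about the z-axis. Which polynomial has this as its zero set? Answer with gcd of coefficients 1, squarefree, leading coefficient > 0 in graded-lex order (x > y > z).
2*x^4 + 4*x^2*y^2 + 2*y^4 - 3*x^2 - 3*y^2 + 3*z^2 - 1

First, the degree is 4 — the shape is more complex than any degree-3 surface.
Next, by symmetry, the z-axis is an axis of rotation, so x and y enter only as x² + y².
Next, from the axis intercepts and sections: a circular section at z = 0 has radius between 1 and 2.
Finally, matching integer coefficients to the picture gives p.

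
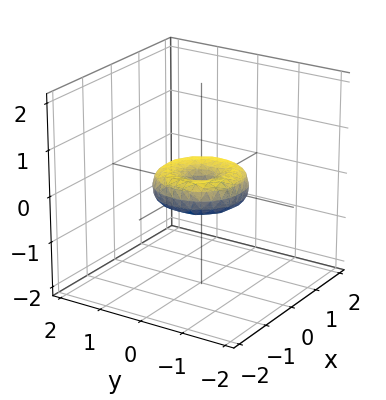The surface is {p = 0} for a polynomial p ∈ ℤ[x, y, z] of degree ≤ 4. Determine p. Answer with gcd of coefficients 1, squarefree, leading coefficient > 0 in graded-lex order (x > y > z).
x^4 + 2*x^2*y^2 + y^4 - x^2 - y^2 + 2*z^2

First, degree: no degree-3 surface has this shape, so deg p = 4.
Then, symmetry: the z-axis is an axis of rotation, so x and y enter only as x² + y².
Next, from the axis intercepts and sections: among the integer gridlines, it crosses the y-axis at y ∈ {-1, 0, 1}; a circular section at z = 0 has radius exactly 1; it meets the z-axis at z = 0 (among the integer gridlines).
Finally, together with the visible shape, these determine p as stated. Check: (-1, 0, 0) on the x-axis lies on the surface, and p(-1, 0, 0) = 0. ✓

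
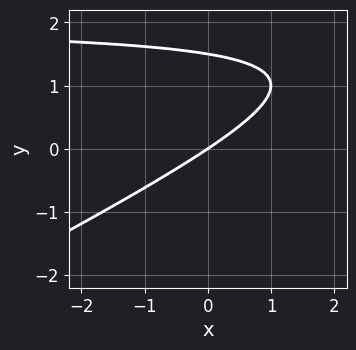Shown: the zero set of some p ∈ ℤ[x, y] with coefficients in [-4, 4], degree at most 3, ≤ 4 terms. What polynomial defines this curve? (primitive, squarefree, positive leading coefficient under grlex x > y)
1. deg p = 2. The shape is more complex than any degree-1 curve.
2. Reading off the gridlines: it crosses the y-axis at the gridline y = 0; it meets the x-axis at x = 0 (among the integer gridlines).
3. Solving for integer coefficients yields p as stated.

x*y - 2*y^2 - 2*x + 3*y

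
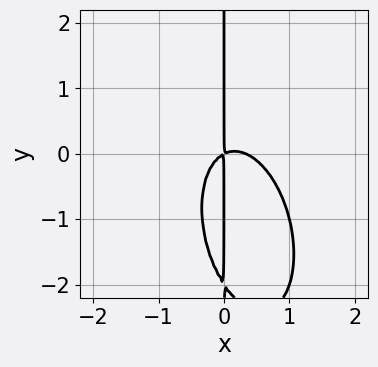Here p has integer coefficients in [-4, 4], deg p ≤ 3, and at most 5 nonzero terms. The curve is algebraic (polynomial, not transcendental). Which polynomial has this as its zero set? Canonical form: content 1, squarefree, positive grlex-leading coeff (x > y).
(a) deg p = 3. No degree-2 curve has this shape.
(b) Checking where it meets the axes: the visible y-axis segment lies entirely on the curve.
(c) The integer polynomial consistent with all of this is the stated p.

3*x^3 + x^2*y + x*y^2 - x^2 + 2*x*y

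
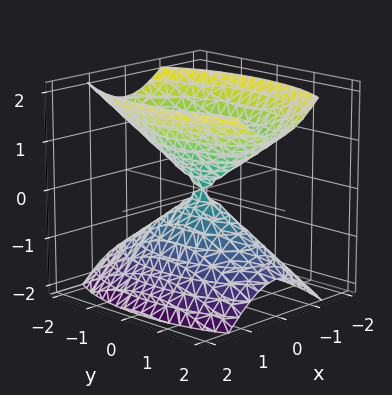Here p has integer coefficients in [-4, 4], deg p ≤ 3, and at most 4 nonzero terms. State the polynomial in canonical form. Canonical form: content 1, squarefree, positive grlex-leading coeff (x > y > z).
3*x^2 + y^2 - 2*z^2

1. The picture has 2 separate pieces. Treating them together as one polynomial.
2. The degree is 2 — two nappes meeting at a single point; a quadric.
3. Symmetries: the x ↦ −x reflection is a symmetry, so x appears only in even powers; the y ↦ −y reflection is a symmetry, so y appears only in even powers; the z ↦ −z reflection is a symmetry, so z appears only in even powers.
4. Checking where it meets the axes: it crosses the z-axis at the gridline z = 0; it crosses the x-axis at the gridline x = 0; it meets the y-axis at y = 0 (among the integer gridlines).
5. The integer polynomial consistent with all of this is the stated p.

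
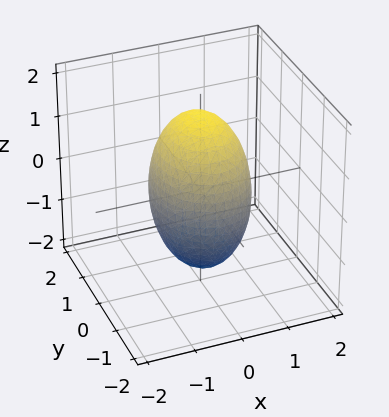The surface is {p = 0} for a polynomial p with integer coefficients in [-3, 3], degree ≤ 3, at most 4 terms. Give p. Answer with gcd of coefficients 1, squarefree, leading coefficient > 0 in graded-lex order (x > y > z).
First, the degree is 2 — bounded and convex; a quadric.
Next, symmetries: mirror symmetry x ↦ −x ⇒ only even powers of x; mirror symmetry z ↦ −z ⇒ only even powers of z; mirror symmetry y ↦ −y ⇒ only even powers of y.
Next, reading off the gridlines: the x-axis gridline crossings are at x ∈ {-1, 1}.
Finally, these observations pin down the coefficients.

3*x^2 + 2*y^2 + z^2 - 3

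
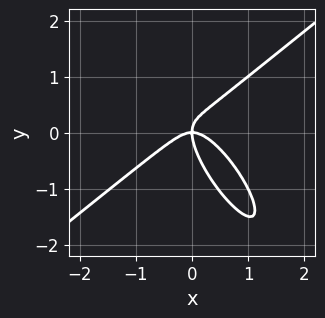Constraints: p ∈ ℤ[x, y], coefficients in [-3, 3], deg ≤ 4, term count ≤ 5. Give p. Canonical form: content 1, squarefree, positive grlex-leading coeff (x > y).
The degree is 3 — the shape is more complex than any degree-2 curve.
Reading off the gridlines: it crosses the y-axis at the gridline y = 0; it meets the x-axis at x = 0 (among the integer gridlines).
Together with the visible shape, these determine p as stated.

3*x^3 - 3*x*y^2 - 2*y^3 + 2*x*y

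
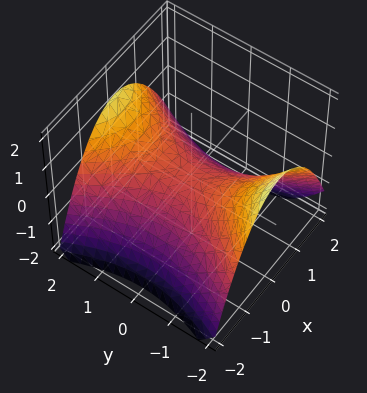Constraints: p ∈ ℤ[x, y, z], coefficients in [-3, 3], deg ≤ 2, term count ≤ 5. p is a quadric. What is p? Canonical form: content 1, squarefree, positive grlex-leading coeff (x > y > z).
The degree is 2 — a saddle surface; a quadric.
Symmetries: mirror symmetry y ↦ −y ⇒ only even powers of y; the x ↦ −x reflection is a symmetry, so x appears only in even powers.
Against the integer gridlines: it meets the x-axis at x = 0 (among the integer gridlines); one z-axis crossing is at z = 0; one y-axis crossing is at y = 0.
Solving for integer coefficients yields p as stated.

2*x^2 - y^2 + 3*z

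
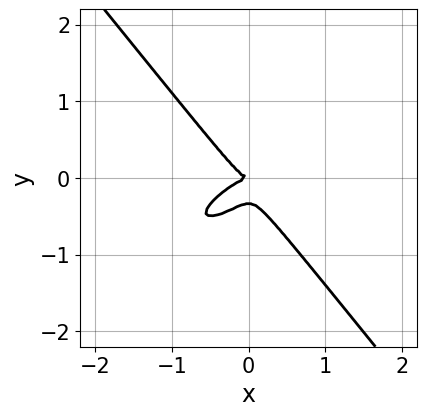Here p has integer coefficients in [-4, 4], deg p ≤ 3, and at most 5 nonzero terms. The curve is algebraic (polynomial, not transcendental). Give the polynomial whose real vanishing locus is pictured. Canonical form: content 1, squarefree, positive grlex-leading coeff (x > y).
1. Degree: a generic line meets the curve in up to 3 points, so deg p = 3.
2. Observable constraints: it meets the y-axis at y = 0 (among the integer gridlines); one x-axis crossing is at x = 0.
3. Fitting integer coefficients to these (and the overall shape) gives p.

2*x^3 - 3*x^2*y + 3*y^3 + y^2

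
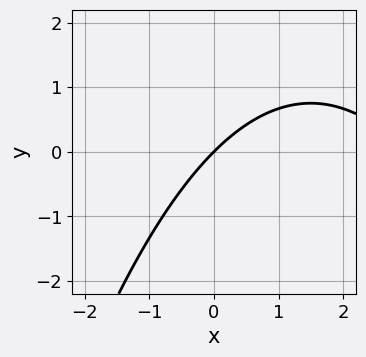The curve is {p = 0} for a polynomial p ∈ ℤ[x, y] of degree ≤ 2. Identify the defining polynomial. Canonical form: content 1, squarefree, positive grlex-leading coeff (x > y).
x^2 - 3*x + 3*y

First, the degree is 2 — a generic line meets the curve in up to 2 points.
Next, observable constraints: one y-axis crossing is at y = 0; it meets the x-axis at x = 0 (among the integer gridlines).
Finally, fitting integer coefficients to these (and the overall shape) gives p.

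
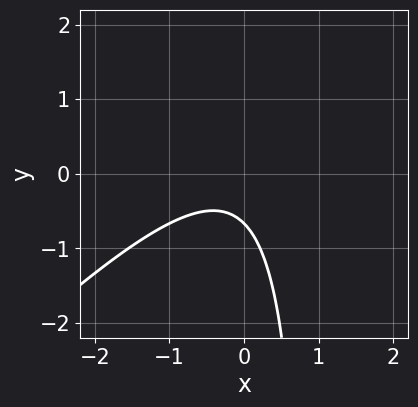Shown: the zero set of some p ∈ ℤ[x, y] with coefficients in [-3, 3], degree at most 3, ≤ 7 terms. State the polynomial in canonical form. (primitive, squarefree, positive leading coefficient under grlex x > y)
First, the degree is 2 — a generic line meets the curve in up to 2 points.
Then, checking where it meets the axes: no x-intercept at any integer in the box.
Finally, these observations pin down the coefficients.

3*x^2 - 3*x*y + x + 3*y + 2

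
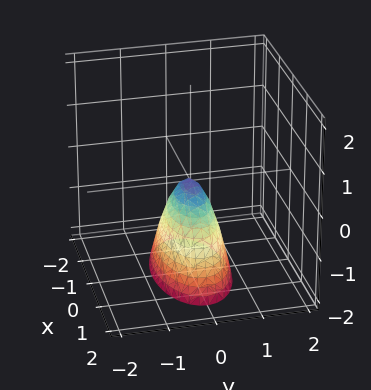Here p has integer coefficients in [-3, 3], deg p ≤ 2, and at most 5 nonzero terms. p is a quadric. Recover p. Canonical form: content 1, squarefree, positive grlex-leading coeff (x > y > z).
(a) deg p = 2. A paraboloid; a quadric.
(b) Symmetries: it's symmetric under y → −y, forcing even powers of y; the x ↦ −x reflection is a symmetry, so x appears only in even powers.
(c) Against the integer gridlines: one y-axis crossing is at y = 0; one x-axis crossing is at x = 0; it meets the z-axis at z = 0 (among the integer gridlines).
(d) Together with the visible shape, these determine p as stated.

x^2 + 3*y^2 + z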